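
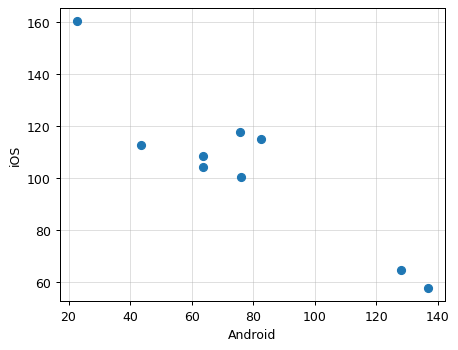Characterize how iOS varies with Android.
negative, strong

Points are negatively correlated; strong (|r| ≈ 0.9).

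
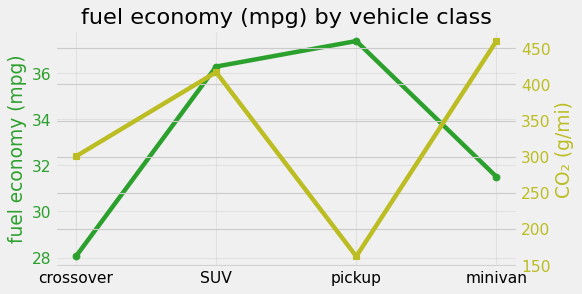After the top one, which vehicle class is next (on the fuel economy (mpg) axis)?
SUV

Top 3 (on the fuel economy (mpg) axis): pickup ≈ 37, SUV ≈ 36, minivan ≈ 32.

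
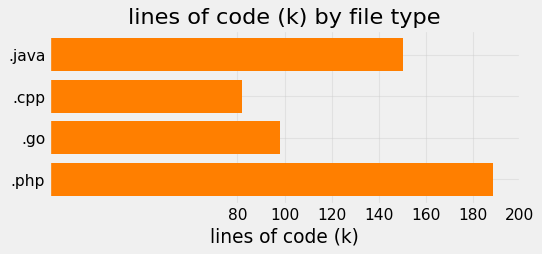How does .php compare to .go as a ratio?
≈ 1.8×

.php ≈ 180, .go ≈ 100; 180/100 ≈ 1.8.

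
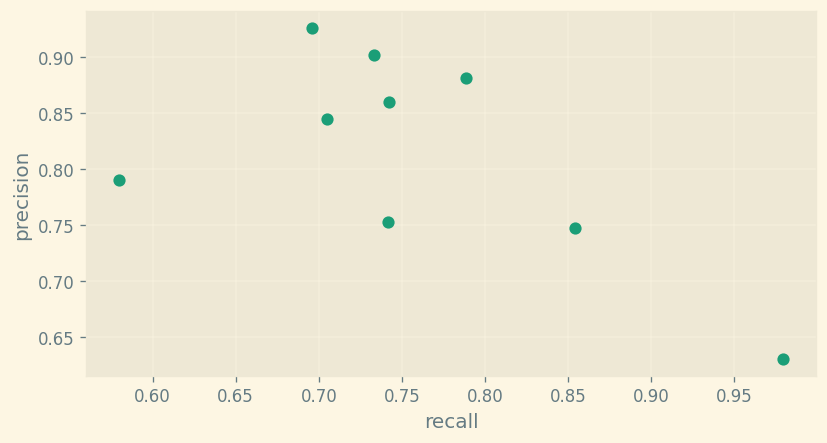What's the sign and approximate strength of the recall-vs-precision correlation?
Points are negatively correlated; moderate (|r| ≈ 0.6).

negative, moderate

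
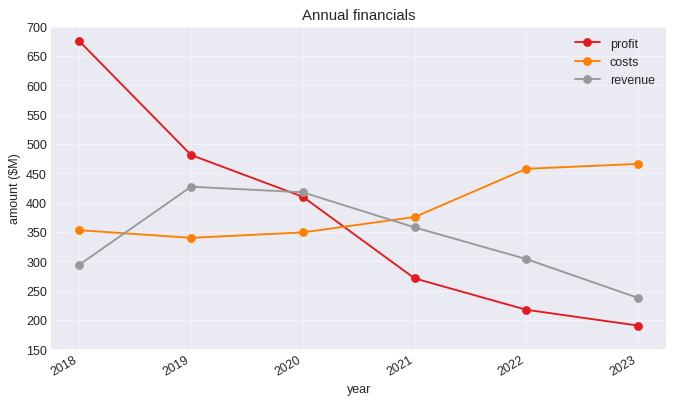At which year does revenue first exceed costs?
2018: revenue ≈ 300 vs costs ≈ 350 (not yet); 2019: revenue ≈ 450 vs costs ≈ 350 (first crossover).

2019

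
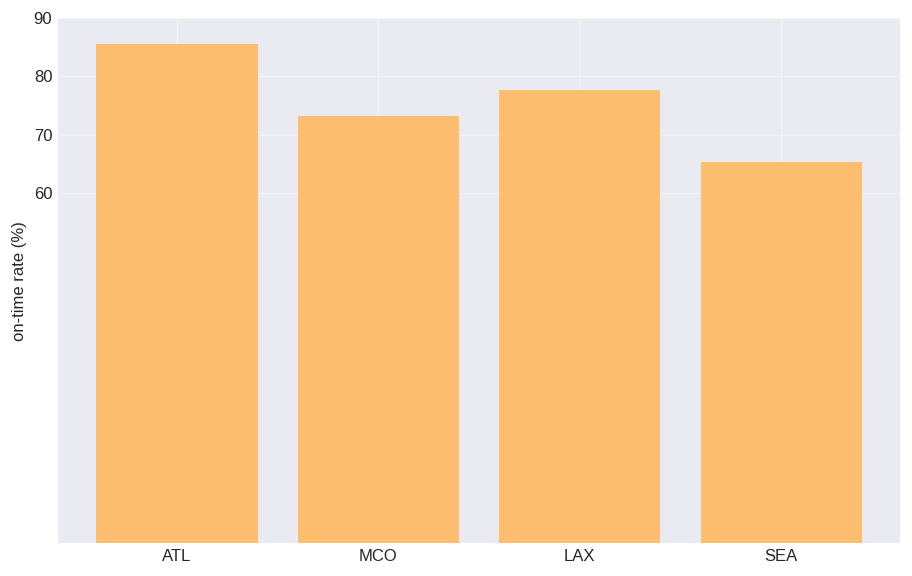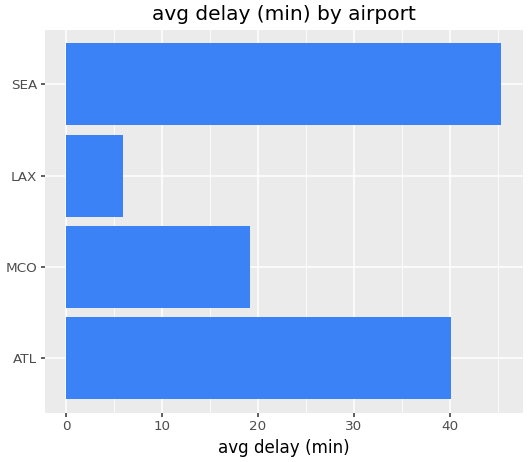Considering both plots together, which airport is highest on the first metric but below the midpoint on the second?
Chart 2 median avg delay (min) ≈ 30; below-median airports: MCO, LAX. Among those, LAX has the highest on-time rate (%) (≈ 80).

LAX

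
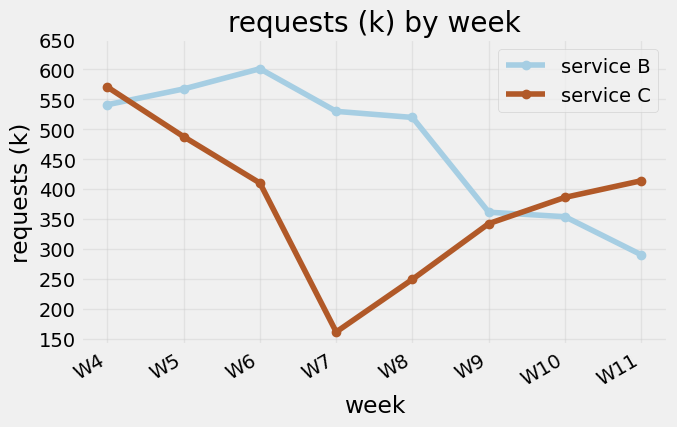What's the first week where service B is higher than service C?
W4: service B ≈ 550 vs service C ≈ 550 (not yet); W5: service B ≈ 550 vs service C ≈ 500 (first crossover).

W5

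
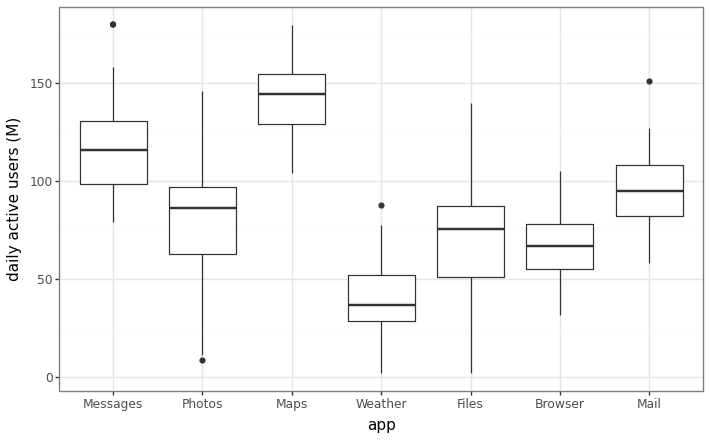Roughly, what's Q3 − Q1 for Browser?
Q3 ≈ 80, Q1 ≈ 60; IQR ≈ 20.

≈ 20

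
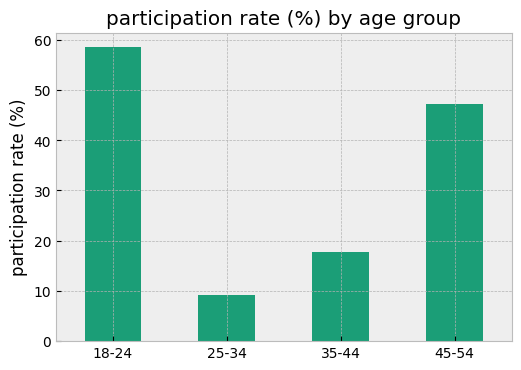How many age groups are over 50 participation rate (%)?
Above 50: 18-24.

1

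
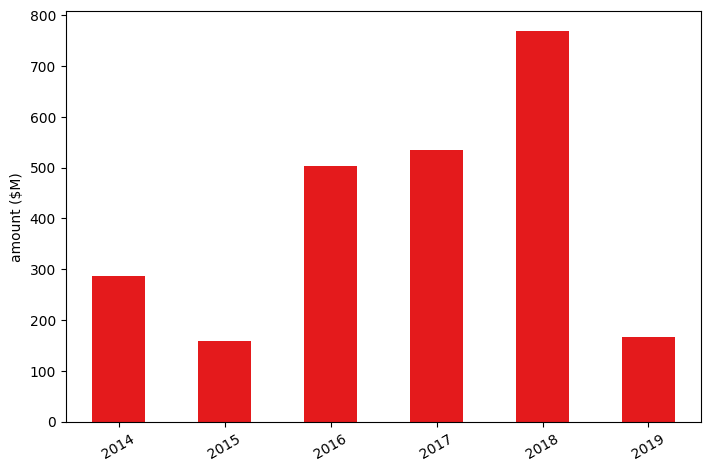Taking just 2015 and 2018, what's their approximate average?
(200 + 800) / 2 ≈ 500.

≈ 500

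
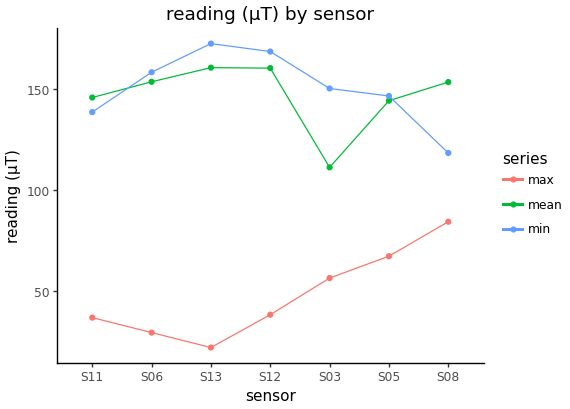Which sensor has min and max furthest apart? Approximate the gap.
S13: min ≈ 180, max ≈ 20 → gap ≈ 160. Next-largest (S12) is only ≈ 120.

S13, ≈ 160 µT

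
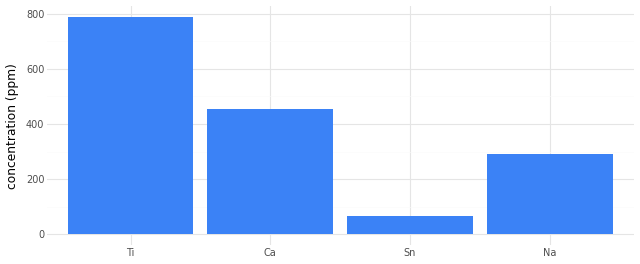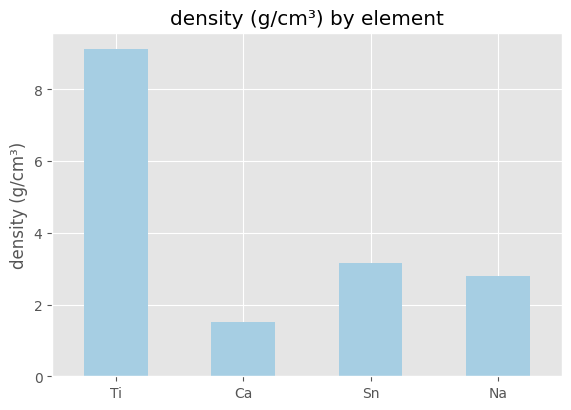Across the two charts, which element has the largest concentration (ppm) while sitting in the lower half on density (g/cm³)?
Ca

Chart 2 median density (g/cm³) ≈ 3; below-median elements: Ca, Na. Among those, Ca has the highest concentration (ppm) (≈ 500).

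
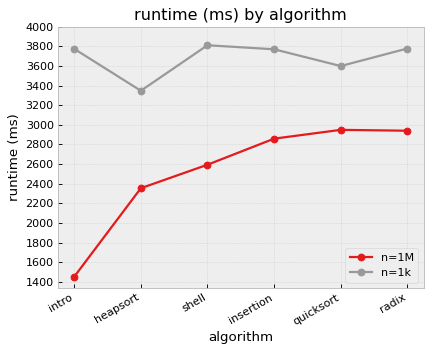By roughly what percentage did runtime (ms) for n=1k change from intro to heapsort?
intro ≈ 3800, heapsort ≈ 3400; (3400 − 3800) / 3800 ≈ -10.5%.

≈ -10.5%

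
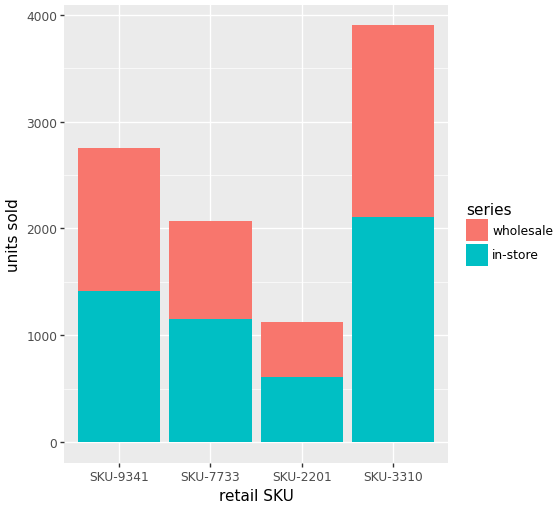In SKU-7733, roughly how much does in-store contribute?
in-store top ≈ 1000, bottom ≈ 0; segment ≈ 1000.

≈ 1000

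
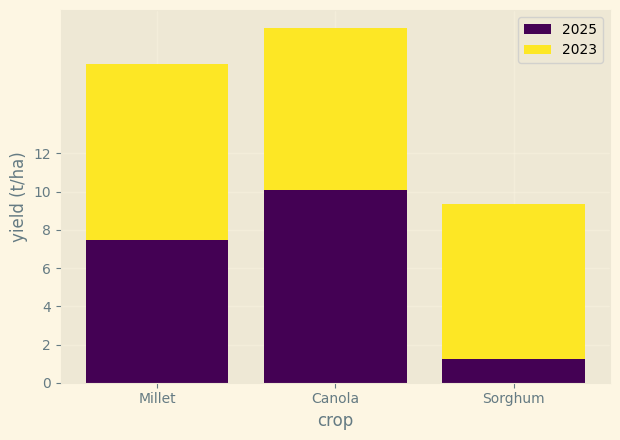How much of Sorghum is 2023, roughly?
≈ 8

2023 top ≈ 10, bottom ≈ 2; segment ≈ 8.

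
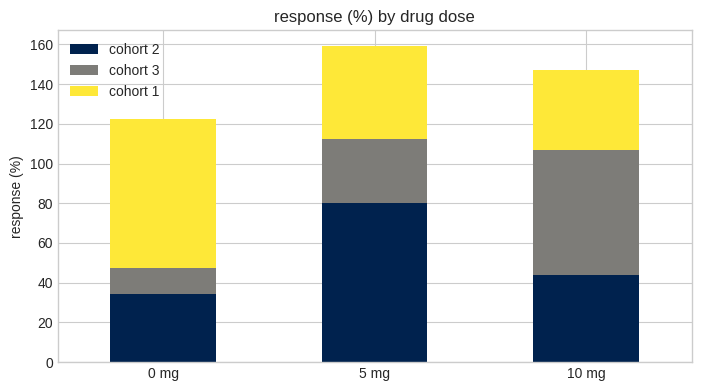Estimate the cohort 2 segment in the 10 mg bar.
cohort 2 top ≈ 40, bottom ≈ 0; segment ≈ 40.

≈ 40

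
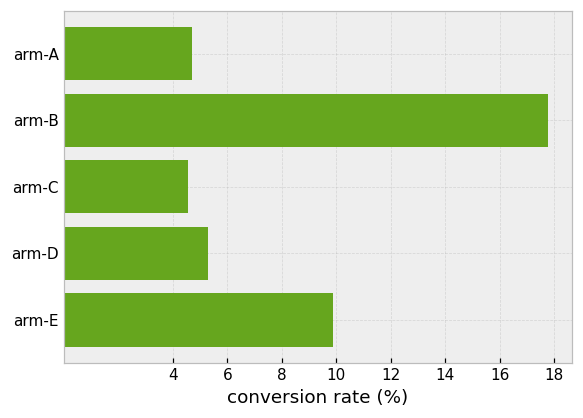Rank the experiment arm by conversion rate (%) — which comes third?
arm-D

Top 4: arm-B ≈ 18, arm-E ≈ 10, arm-D ≈ 6, arm-A ≈ 4.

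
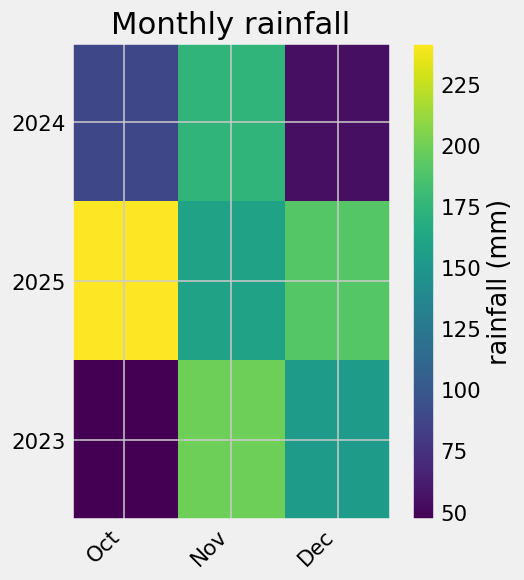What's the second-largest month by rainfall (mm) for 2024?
Oct

Top 3 for 2024: Nov ≈ 180, Oct ≈ 80, Dec ≈ 60.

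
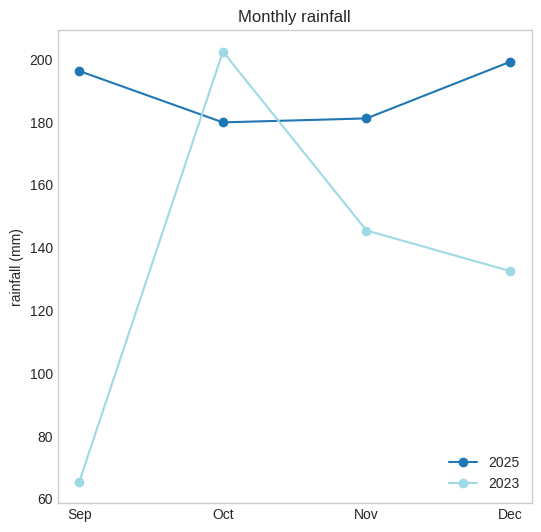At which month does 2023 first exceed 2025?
Sep: 2023 ≈ 60 vs 2025 ≈ 200 (not yet); Oct: 2023 ≈ 200 vs 2025 ≈ 180 (first crossover).

Oct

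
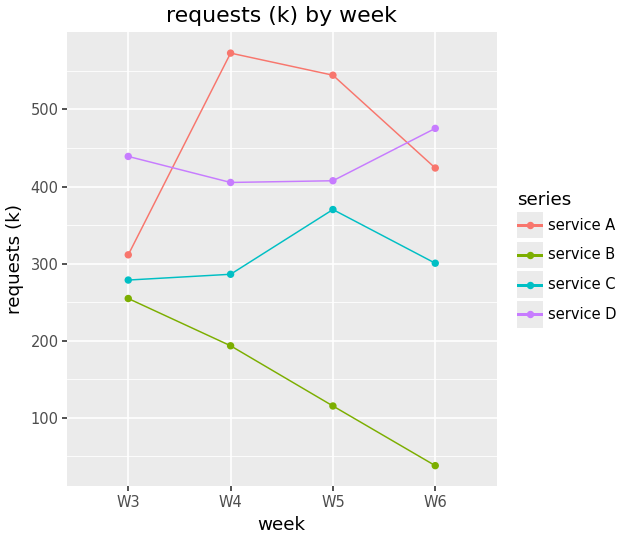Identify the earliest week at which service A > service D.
W4

W3: service A ≈ 300 vs service D ≈ 450 (not yet); W4: service A ≈ 550 vs service D ≈ 400 (first crossover).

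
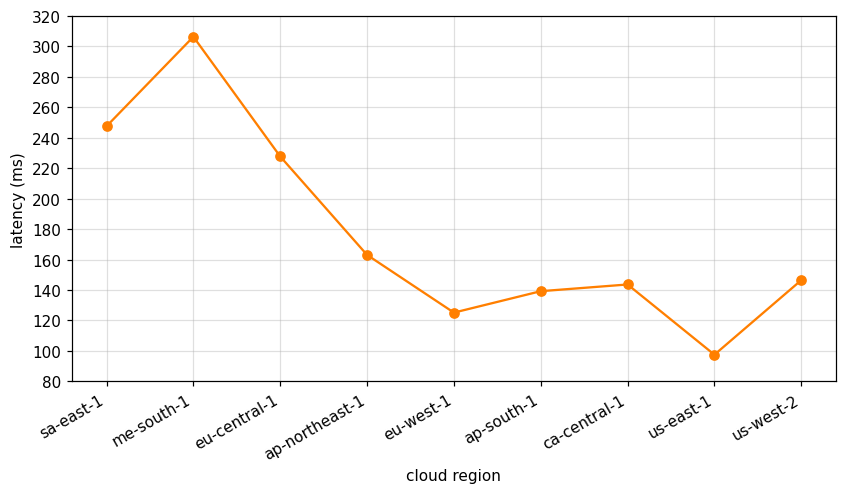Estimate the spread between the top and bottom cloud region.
Max me-south-1 ≈ 300, min us-east-1 ≈ 100; range ≈ 200.

≈ 200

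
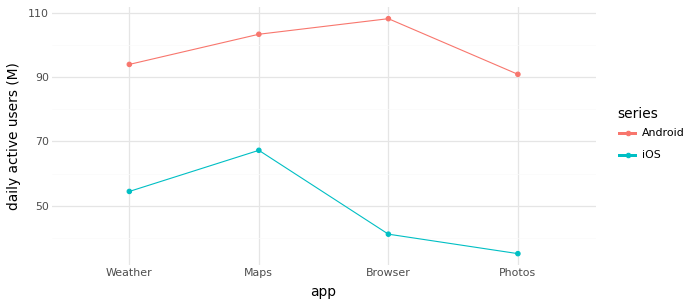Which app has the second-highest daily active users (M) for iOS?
Weather

Top 3 for iOS: Maps ≈ 70, Weather ≈ 50, Browser ≈ 40.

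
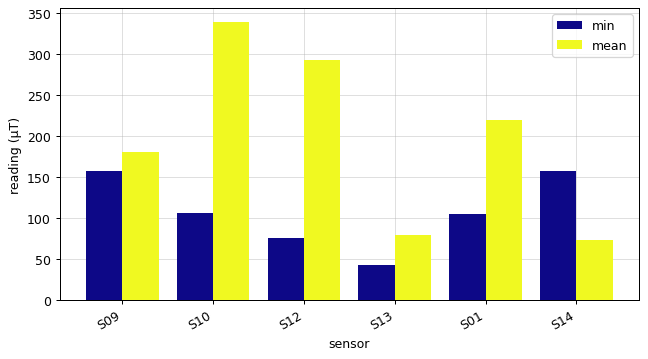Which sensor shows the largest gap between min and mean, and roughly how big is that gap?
S10, ≈ 250 µT

S10: min ≈ 100, mean ≈ 350 → gap ≈ 250. Next-largest (S12) is only ≈ 200.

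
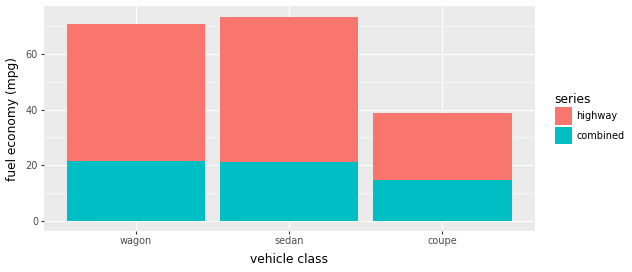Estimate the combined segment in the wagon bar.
combined top ≈ 20, bottom ≈ 0; segment ≈ 20.

≈ 20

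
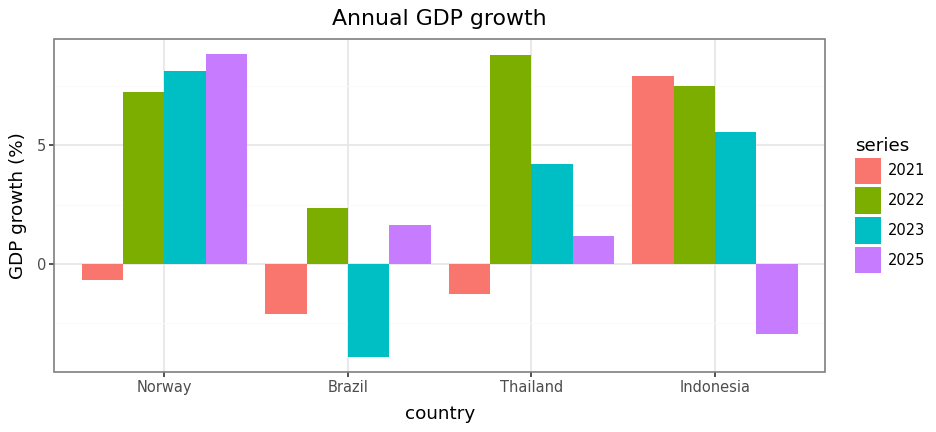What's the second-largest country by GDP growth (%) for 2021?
Norway

Top 3 for 2021: Indonesia ≈ 8, Norway ≈ 0, Thailand ≈ -2.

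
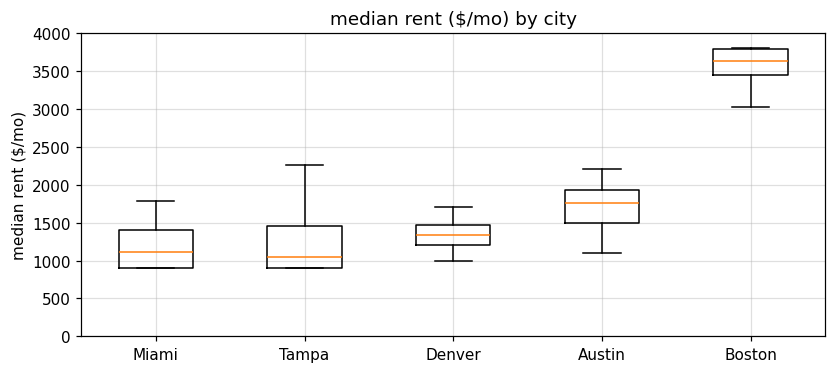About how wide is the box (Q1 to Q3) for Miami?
Q3 ≈ 1500, Q1 ≈ 1000; IQR ≈ 500.

≈ 500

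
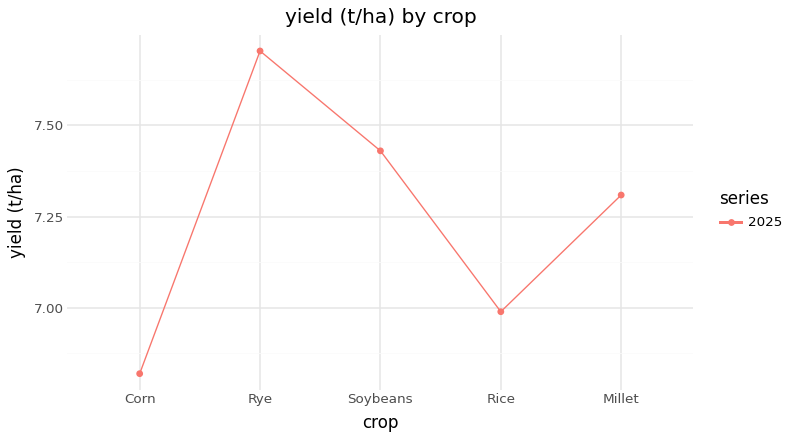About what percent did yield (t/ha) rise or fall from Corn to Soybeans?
≈ +8.8%

Corn ≈ 6.8, Soybeans ≈ 7.4; (7.4 − 6.8) / 6.8 ≈ +8.8%.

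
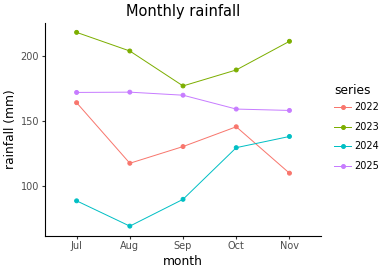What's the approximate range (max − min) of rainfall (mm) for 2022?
≈ 40

Max Jul ≈ 160, min Nov ≈ 120; range ≈ 40.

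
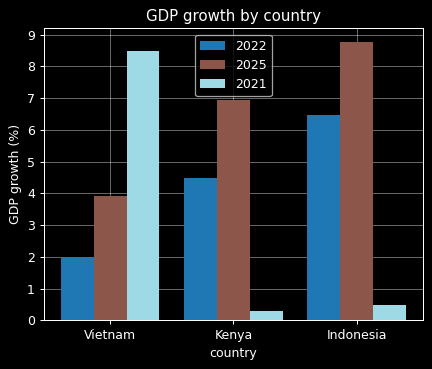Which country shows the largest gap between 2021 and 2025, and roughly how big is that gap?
Indonesia: 2021 ≈ 0, 2025 ≈ 9 → gap ≈ 9. Next-largest (Kenya) is only ≈ 7.

Indonesia, ≈ 9 %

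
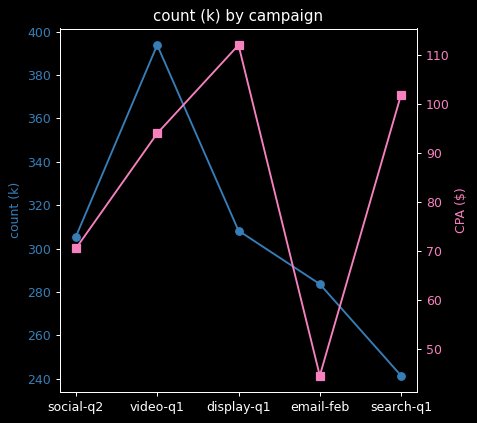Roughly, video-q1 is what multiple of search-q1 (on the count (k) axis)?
≈ 1.67×

video-q1 ≈ 400, search-q1 ≈ 240; 400/240 ≈ 1.67.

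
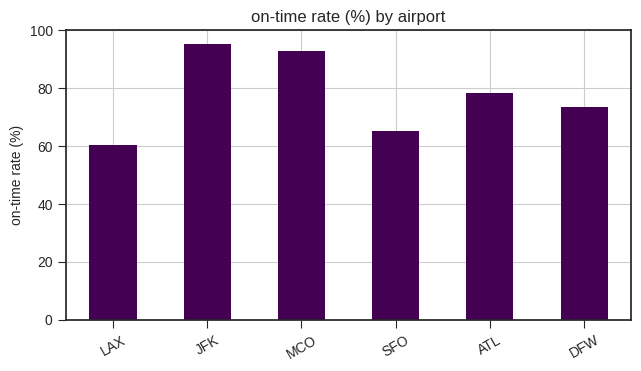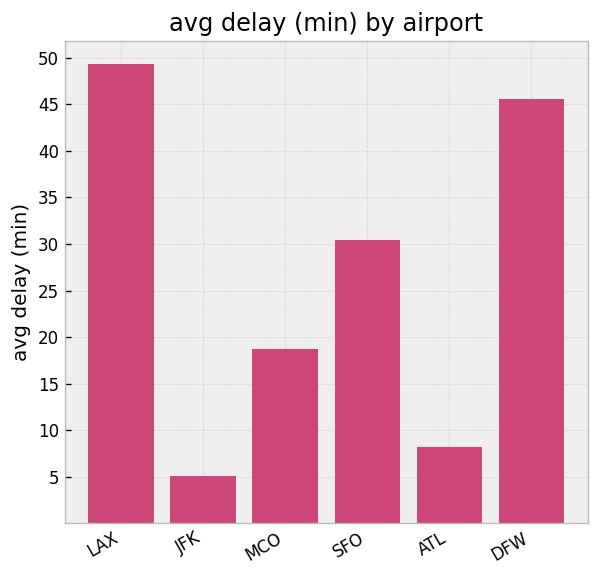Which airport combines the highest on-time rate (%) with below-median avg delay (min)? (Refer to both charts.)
Chart 2 median avg delay (min) ≈ 25; below-median airports: JFK, MCO, ATL. Among those, JFK has the highest on-time rate (%) (≈ 100).

JFK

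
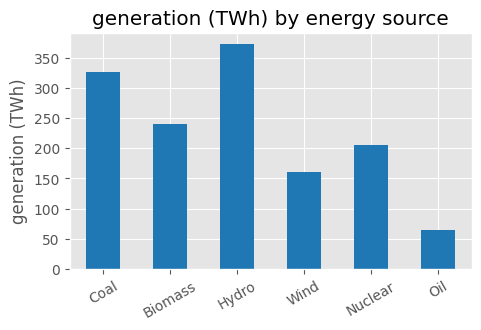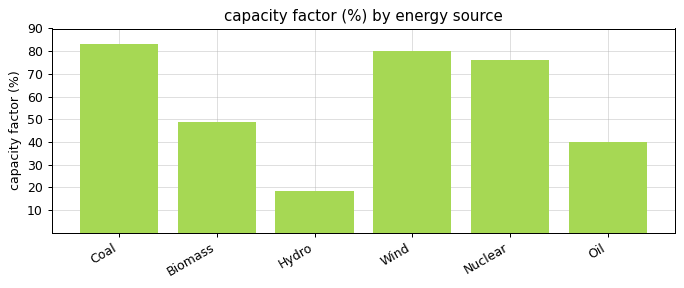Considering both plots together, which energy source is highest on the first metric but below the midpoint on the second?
Hydro

Chart 2 median capacity factor (%) ≈ 60; below-median energy sources: Biomass, Hydro, Oil. Among those, Hydro has the highest generation (TWh) (≈ 350).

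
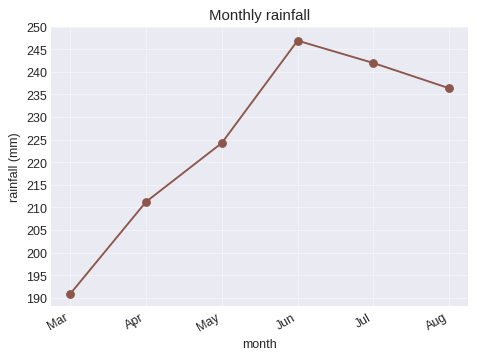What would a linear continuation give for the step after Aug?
≈ 230

Last three: 245, 240, 235 → slope ≈ -5/step → next ≈ 230.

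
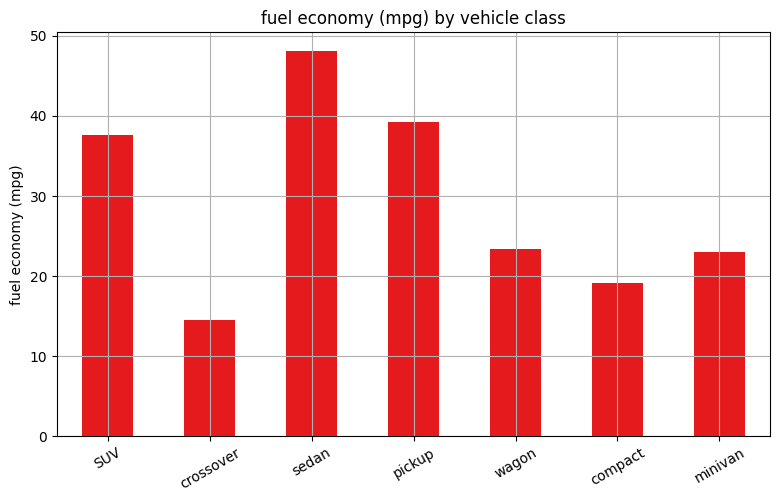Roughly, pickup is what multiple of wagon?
≈ 1.6×

pickup ≈ 40, wagon ≈ 25; 40/25 ≈ 1.6.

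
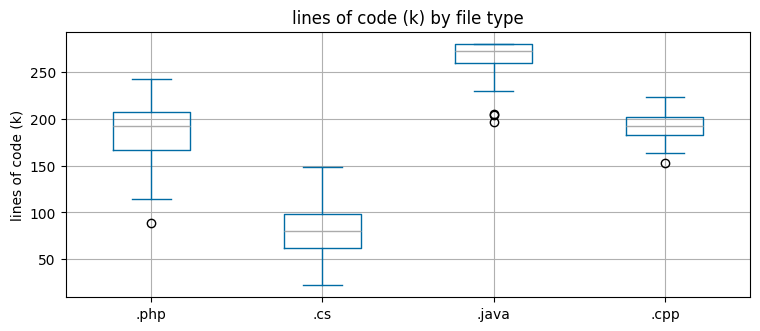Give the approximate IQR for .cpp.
≈ 20

Q3 ≈ 200, Q1 ≈ 180; IQR ≈ 20.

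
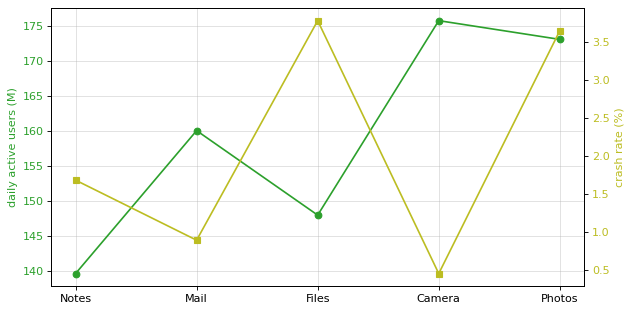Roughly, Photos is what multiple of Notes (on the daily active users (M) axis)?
Photos ≈ 175, Notes ≈ 140; 175/140 ≈ 1.25.

≈ 1.25×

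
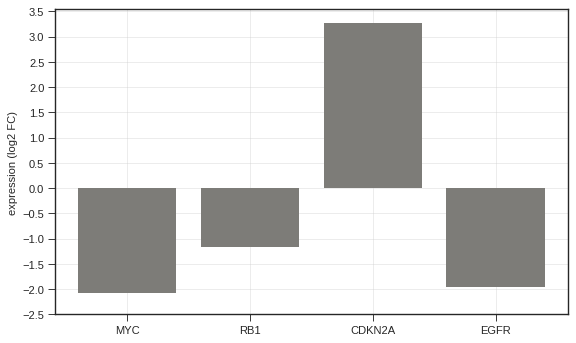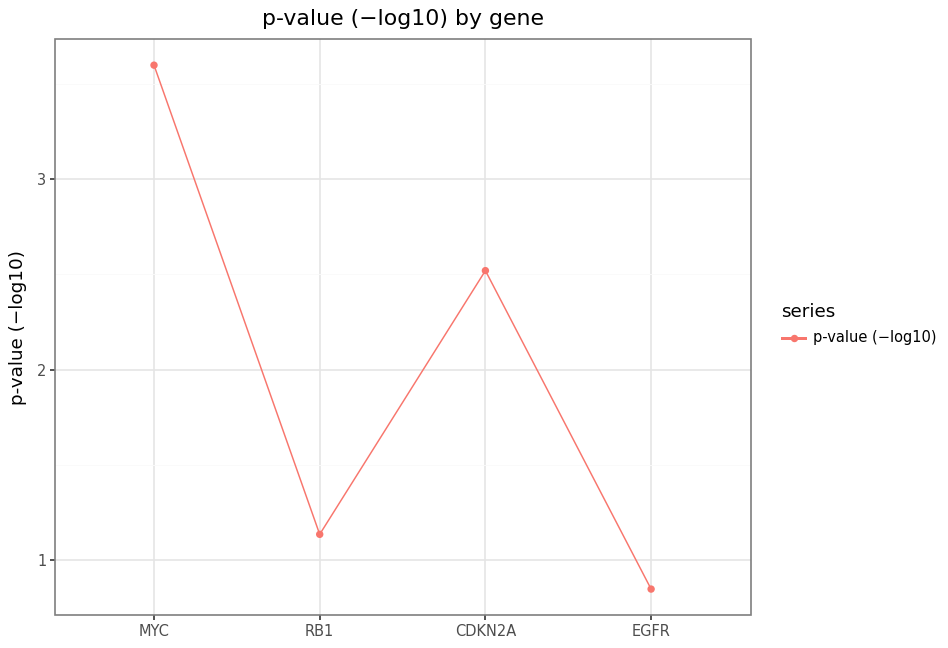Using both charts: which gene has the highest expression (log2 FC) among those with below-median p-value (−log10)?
Chart 2 median p-value (−log10) ≈ 2; below-median genes: RB1, EGFR. Among those, RB1 has the highest expression (log2 FC) (≈ -1).

RB1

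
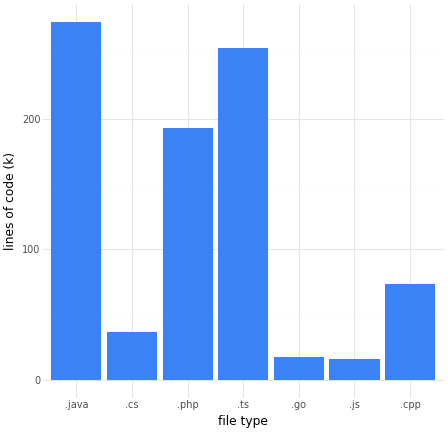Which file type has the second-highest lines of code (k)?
Top 3: .java ≈ 275, .ts ≈ 250, .php ≈ 200.

.ts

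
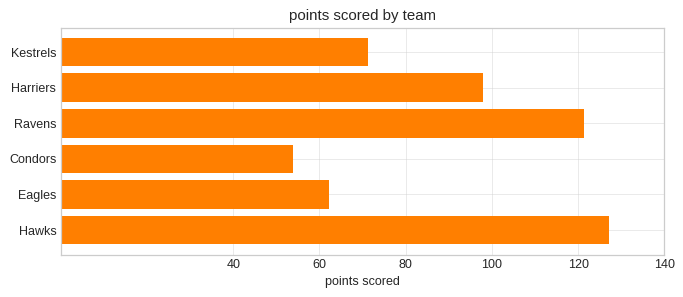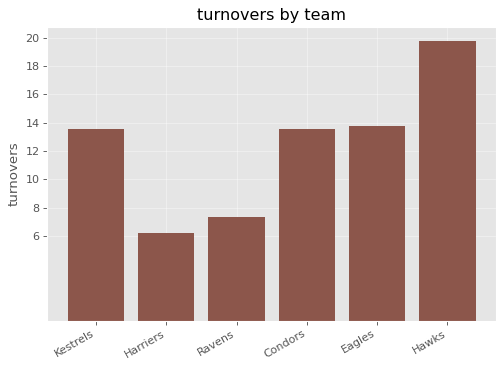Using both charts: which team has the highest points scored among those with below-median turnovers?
Chart 2 median turnovers ≈ 14; below-median teams: Kestrels, Harriers, Ravens. Among those, Ravens has the highest points scored (≈ 120).

Ravens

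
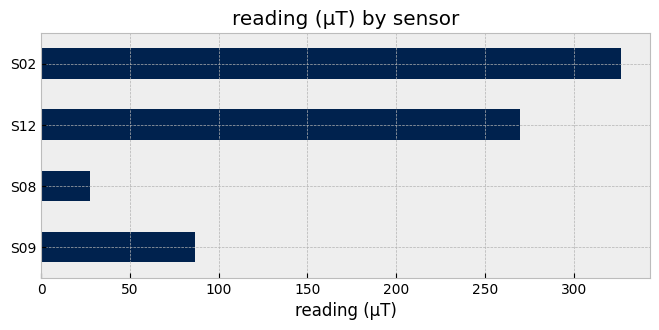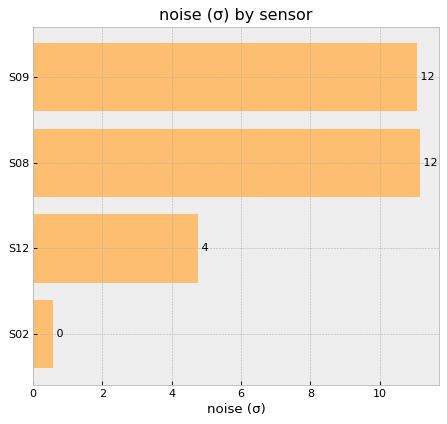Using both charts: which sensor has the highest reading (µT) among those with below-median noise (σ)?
Chart 2 median noise (σ) ≈ 8; below-median sensors: S12, S02. Among those, S02 has the highest reading (µT) (≈ 350).

S02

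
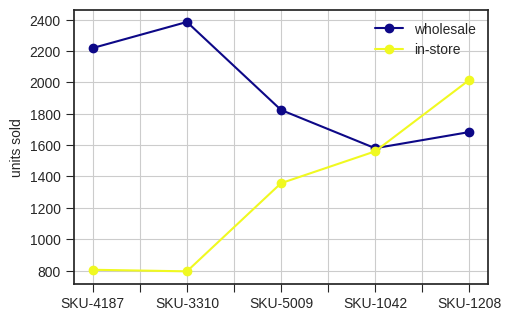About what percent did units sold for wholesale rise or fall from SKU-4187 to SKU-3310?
≈ +9.1%

SKU-4187 ≈ 2200, SKU-3310 ≈ 2400; (2400 − 2200) / 2200 ≈ +9.1%.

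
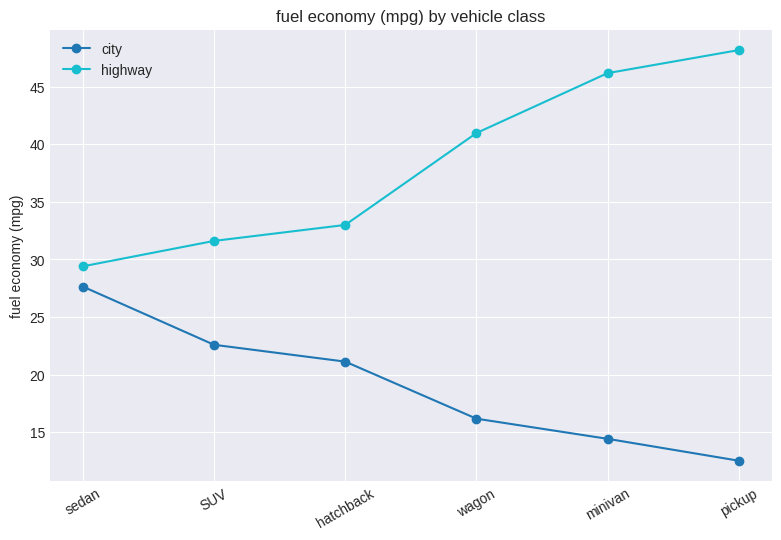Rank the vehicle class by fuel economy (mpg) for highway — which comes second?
Top 3 for highway: pickup ≈ 50, minivan ≈ 45, wagon ≈ 40.

minivan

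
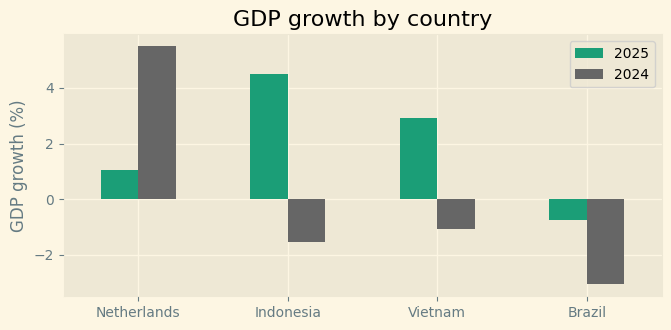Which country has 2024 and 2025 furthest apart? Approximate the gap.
Indonesia: 2024 ≈ -2, 2025 ≈ 5 → gap ≈ 7. Next-largest (Netherlands) is only ≈ 4.

Indonesia, ≈ 7 %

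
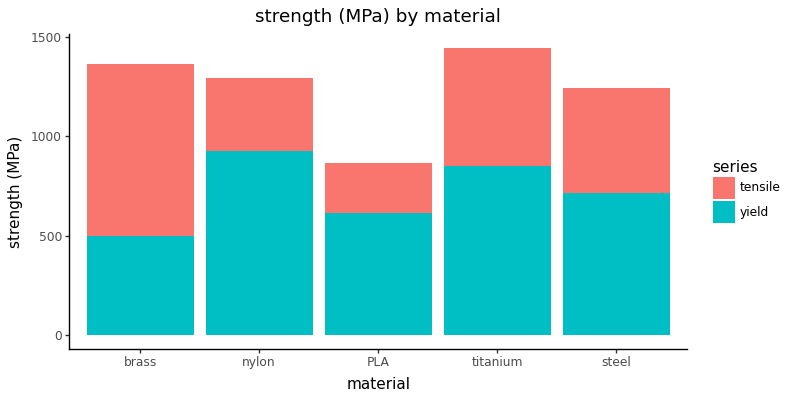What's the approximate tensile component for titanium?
≈ 600

tensile top ≈ 1400, bottom ≈ 800; segment ≈ 600.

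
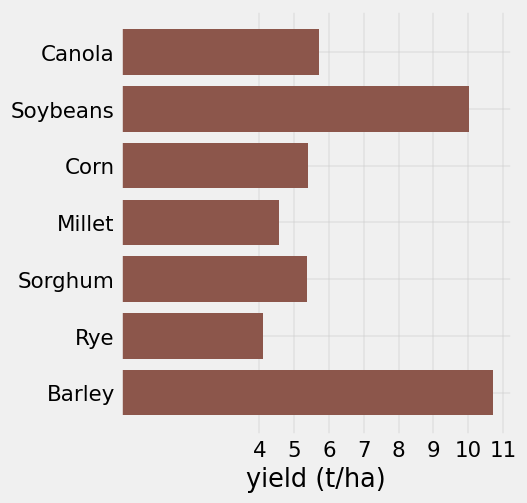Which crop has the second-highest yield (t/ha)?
Top 3: Barley ≈ 11, Soybeans ≈ 10, Canola ≈ 6.

Soybeans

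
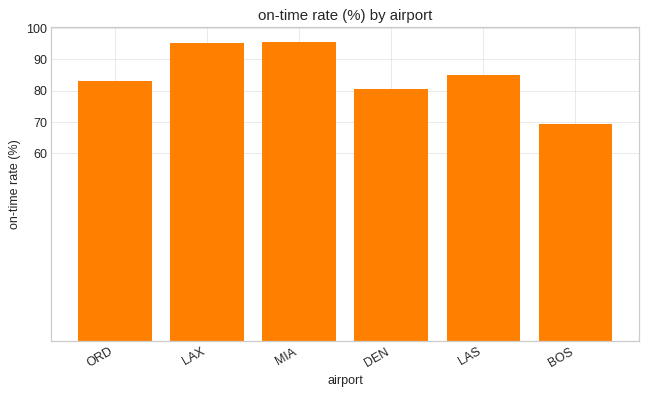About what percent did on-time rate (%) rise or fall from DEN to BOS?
≈ -12.5%

DEN ≈ 80, BOS ≈ 70; (70 − 80) / 80 ≈ -12.5%.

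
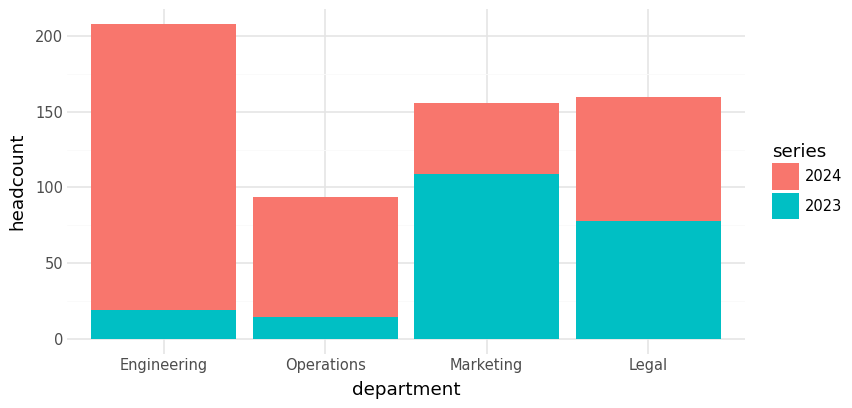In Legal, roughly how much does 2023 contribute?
2023 top ≈ 80, bottom ≈ 0; segment ≈ 80.

≈ 80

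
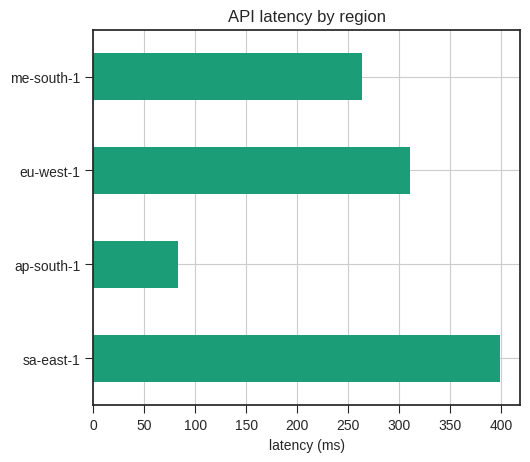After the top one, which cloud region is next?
eu-west-1

Top 3: sa-east-1 ≈ 400, eu-west-1 ≈ 300, me-south-1 ≈ 250.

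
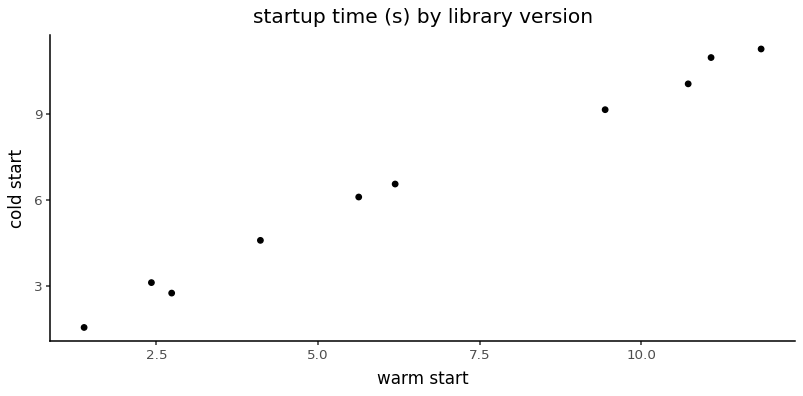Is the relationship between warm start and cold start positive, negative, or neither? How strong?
positive, strong

Points are positively correlated; strong (|r| ≈ 1.0).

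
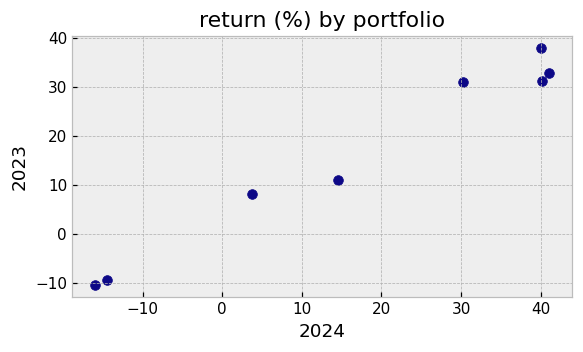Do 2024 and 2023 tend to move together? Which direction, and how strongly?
positive, strong

Points are positively correlated; strong (|r| ≈ 1.0).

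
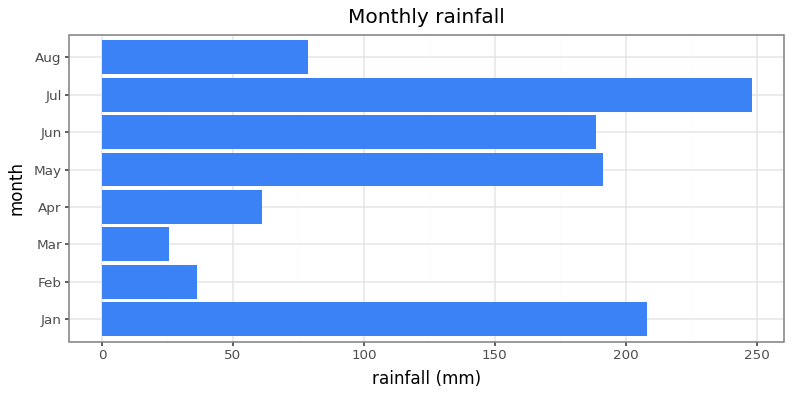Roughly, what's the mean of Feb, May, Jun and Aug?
(25 + 200 + 200 + 75) / 4 ≈ 125.

≈ 125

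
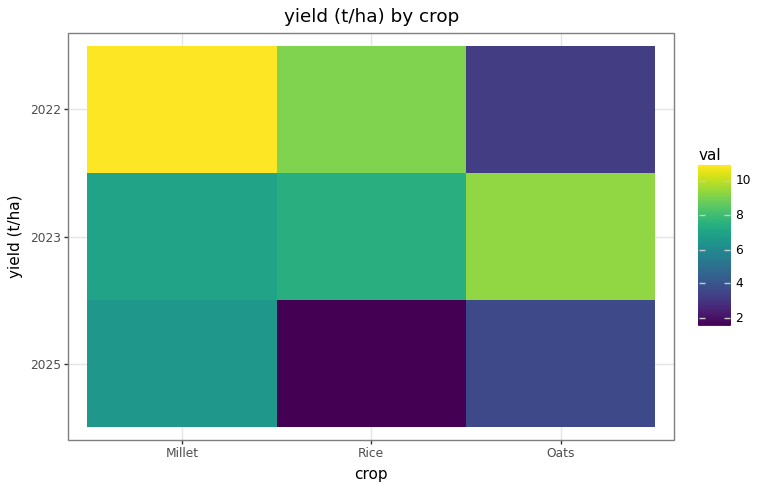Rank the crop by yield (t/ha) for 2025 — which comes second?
Top 3 for 2025: Millet ≈ 7, Oats ≈ 4, Rice ≈ 2.

Oats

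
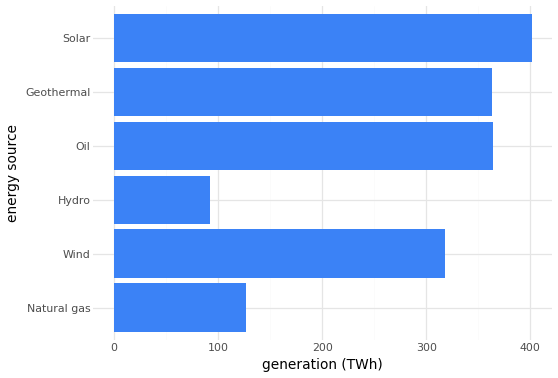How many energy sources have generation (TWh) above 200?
4

Above 200: Wind, Oil, Geothermal, Solar.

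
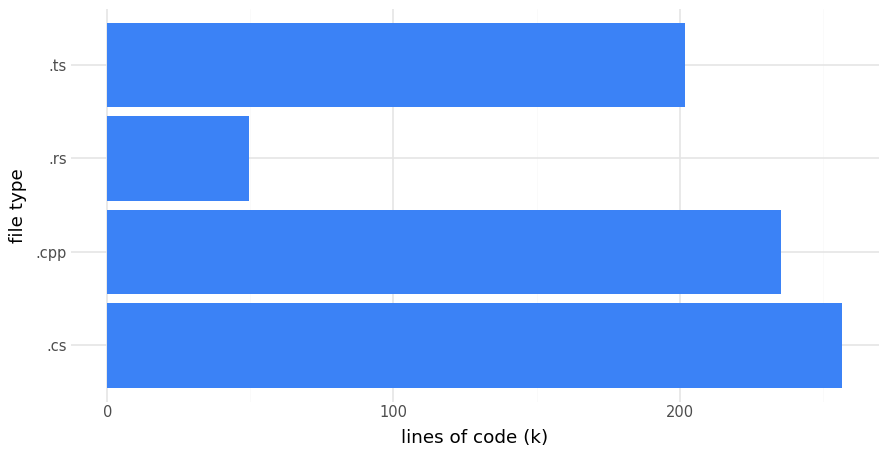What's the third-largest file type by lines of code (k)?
.ts

Top 4: .cs ≈ 250, .cpp ≈ 225, .ts ≈ 200, .rs ≈ 50.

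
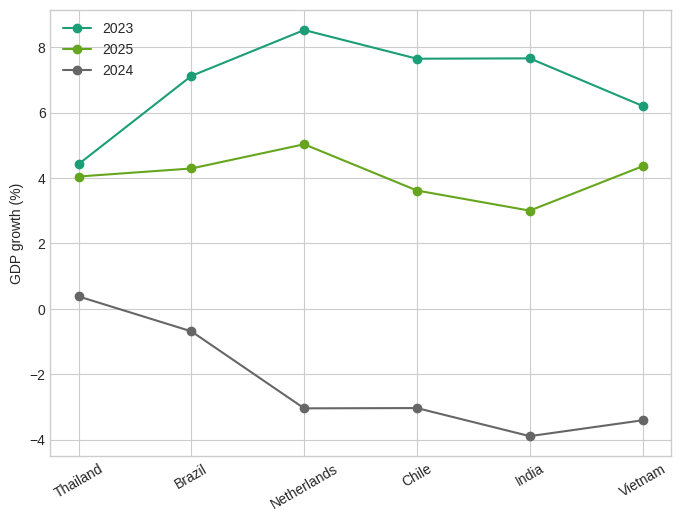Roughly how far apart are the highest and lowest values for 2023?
≈ 4

Max Netherlands ≈ 8, min Thailand ≈ 4; range ≈ 4.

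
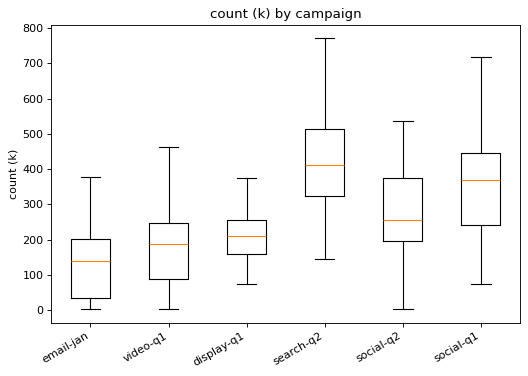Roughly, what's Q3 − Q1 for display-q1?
Q3 ≈ 250, Q1 ≈ 150; IQR ≈ 100.

≈ 100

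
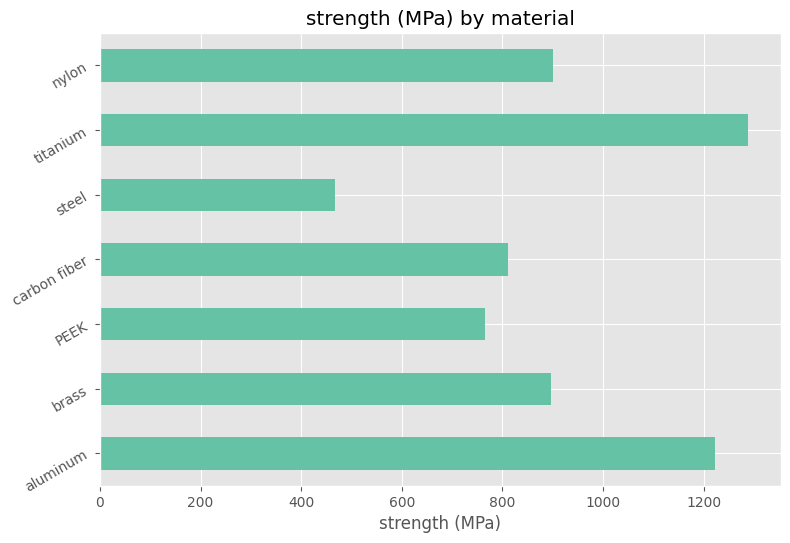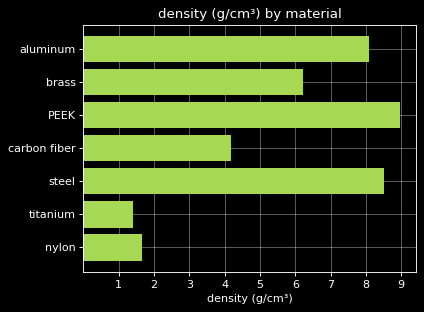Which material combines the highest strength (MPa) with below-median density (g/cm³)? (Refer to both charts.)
Chart 2 median density (g/cm³) ≈ 6; below-median materials: carbon fiber, titanium, nylon. Among those, titanium has the highest strength (MPa) (≈ 1200).

titanium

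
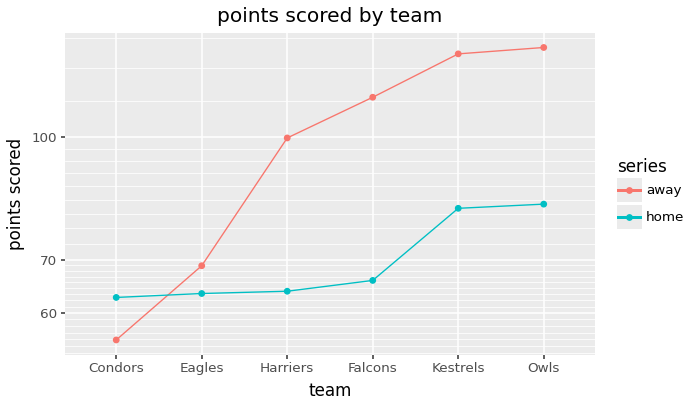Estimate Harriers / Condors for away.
Harriers ≈ 100, Condors ≈ 60; 100/60 ≈ 1.67.

≈ 1.67×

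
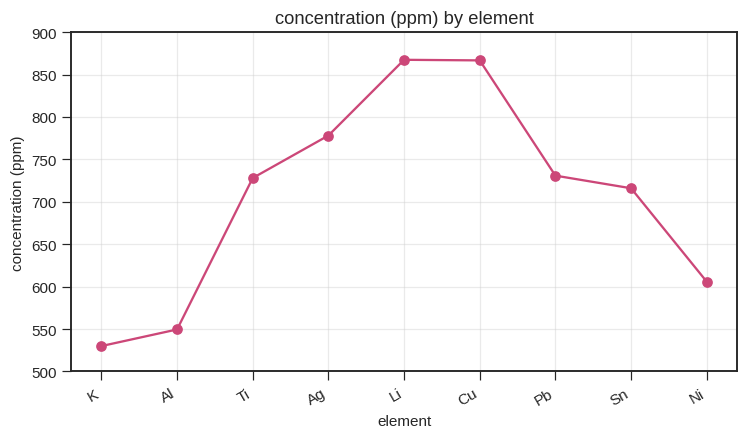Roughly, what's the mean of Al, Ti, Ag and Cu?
(550 + 750 + 800 + 850) / 4 ≈ 738.

≈ 738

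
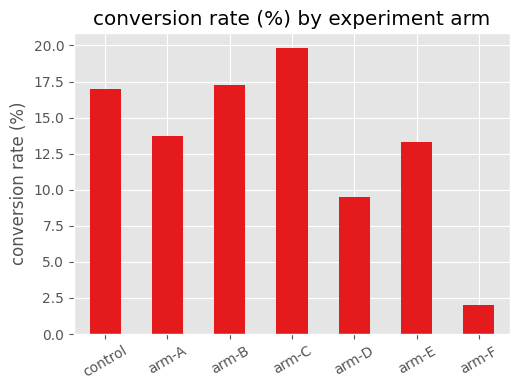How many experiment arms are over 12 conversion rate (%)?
Above 12: control, arm-A, arm-B, arm-C, arm-E.

5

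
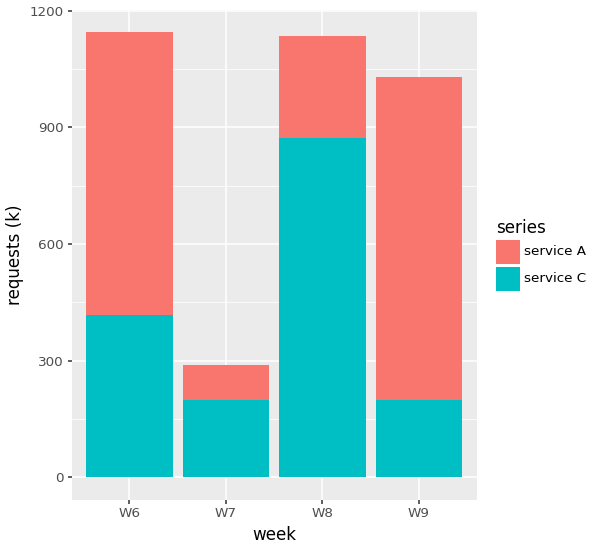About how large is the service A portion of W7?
service A top ≈ 300, bottom ≈ 200; segment ≈ 100.

≈ 100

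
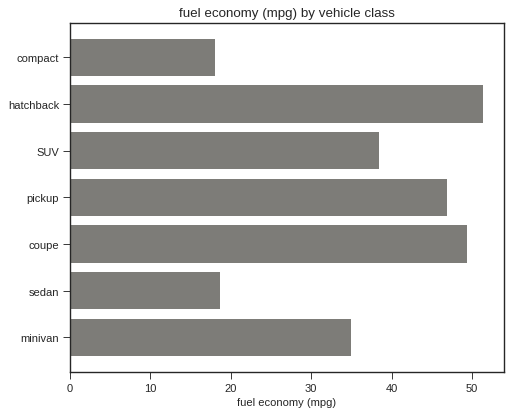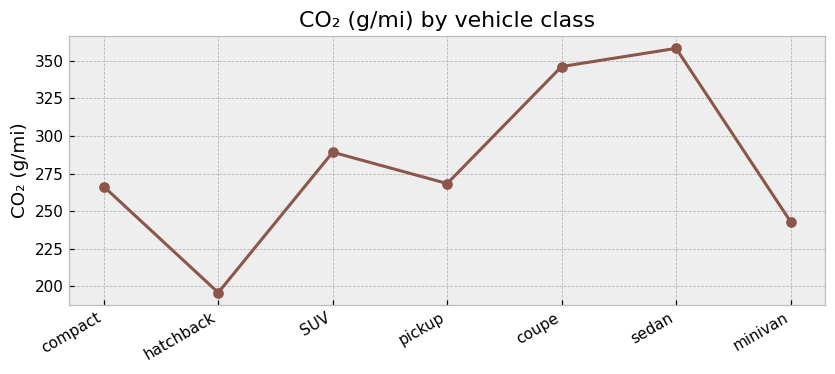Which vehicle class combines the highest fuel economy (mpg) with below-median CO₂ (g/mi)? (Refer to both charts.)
Chart 2 median CO₂ (g/mi) ≈ 250; below-median vehicle classes: compact, hatchback, minivan. Among those, hatchback has the highest fuel economy (mpg) (≈ 50).

hatchback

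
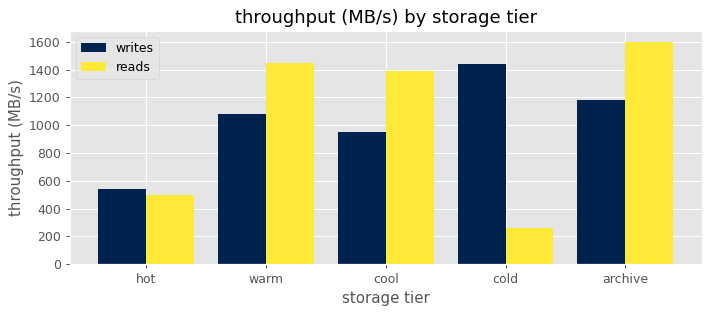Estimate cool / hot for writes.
cool ≈ 1000, hot ≈ 600; 1000/600 ≈ 1.67.

≈ 1.67×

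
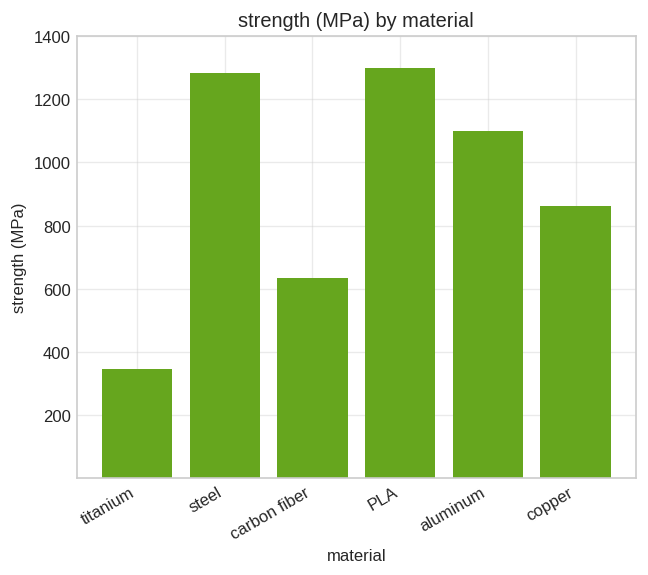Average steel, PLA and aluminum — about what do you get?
(1200 + 1200 + 1000) / 3 ≈ 1133.

≈ 1133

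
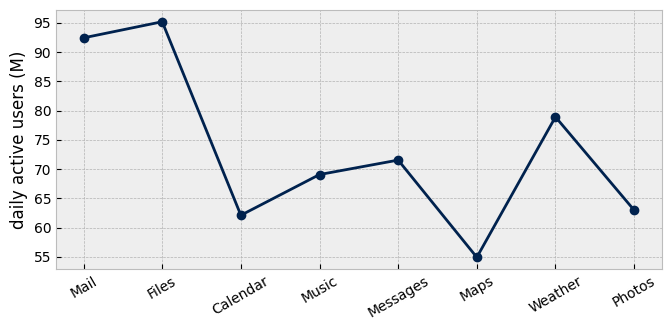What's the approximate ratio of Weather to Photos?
≈ 1.23×

Weather ≈ 80, Photos ≈ 65; 80/65 ≈ 1.23.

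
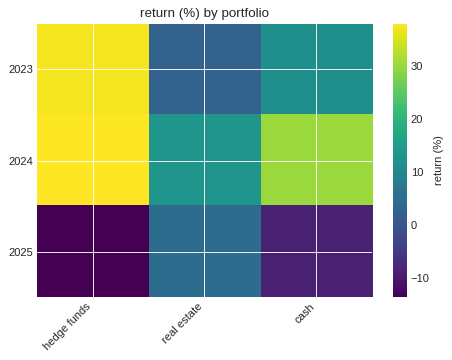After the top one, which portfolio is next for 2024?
cash

Top 3 for 2024: hedge funds ≈ 40, cash ≈ 30, real estate ≈ 15.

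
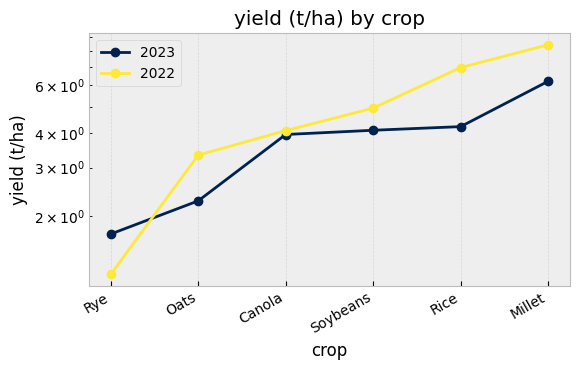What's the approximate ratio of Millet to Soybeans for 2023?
Millet ≈ 6, Soybeans ≈ 4; 6/4 ≈ 1.5.

≈ 1.5×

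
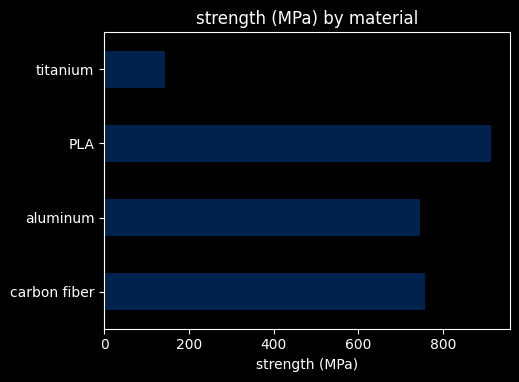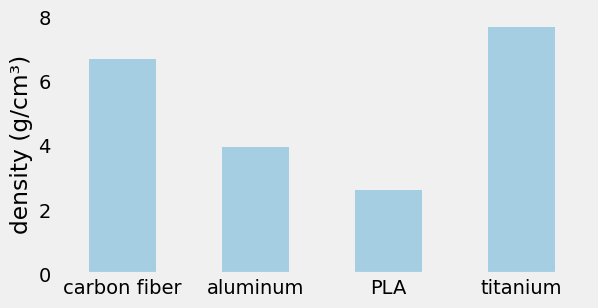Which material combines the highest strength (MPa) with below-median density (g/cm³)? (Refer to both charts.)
Chart 2 median density (g/cm³) ≈ 5; below-median materials: aluminum, PLA. Among those, PLA has the highest strength (MPa) (≈ 900).

PLA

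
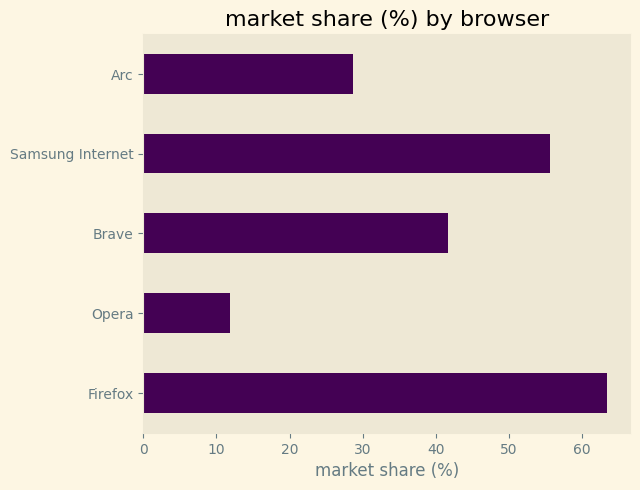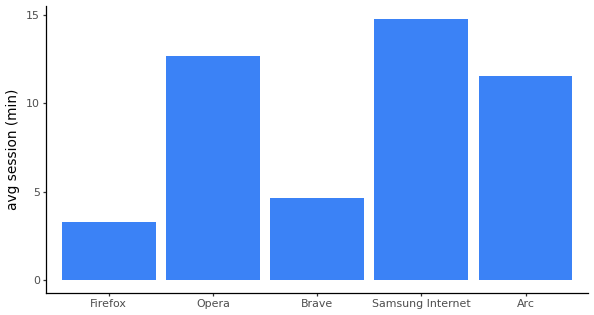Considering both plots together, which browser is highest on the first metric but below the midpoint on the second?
Firefox

Chart 2 median avg session (min) ≈ 12; below-median browsers: Firefox, Brave. Among those, Firefox has the highest market share (%) (≈ 60).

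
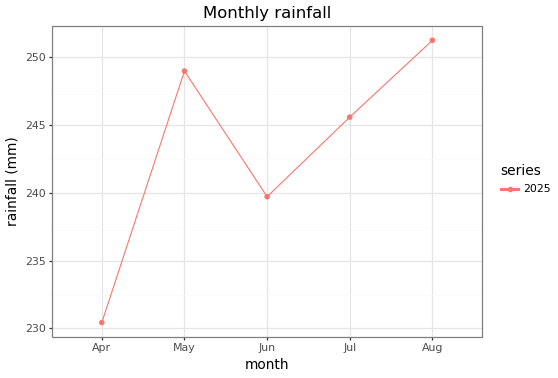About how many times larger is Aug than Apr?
≈ 1.1×

Aug ≈ 252, Apr ≈ 230; 252/230 ≈ 1.1.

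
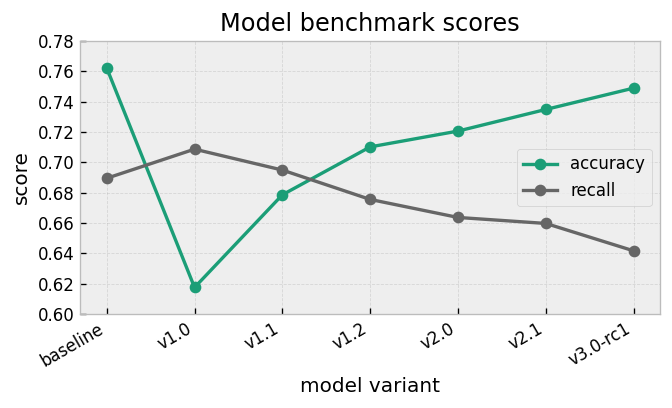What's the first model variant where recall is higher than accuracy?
baseline: recall ≈ 0.68 vs accuracy ≈ 0.76 (not yet); v1.0: recall ≈ 0.70 vs accuracy ≈ 0.62 (first crossover).

v1.0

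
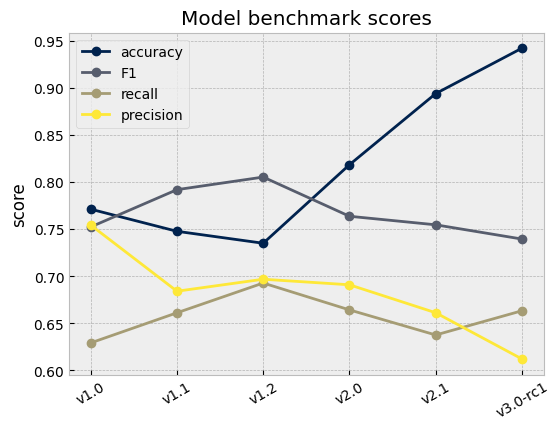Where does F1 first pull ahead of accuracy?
v1.0: F1 ≈ 0.75 vs accuracy ≈ 0.75 (not yet); v1.1: F1 ≈ 0.80 vs accuracy ≈ 0.75 (first crossover).

v1.1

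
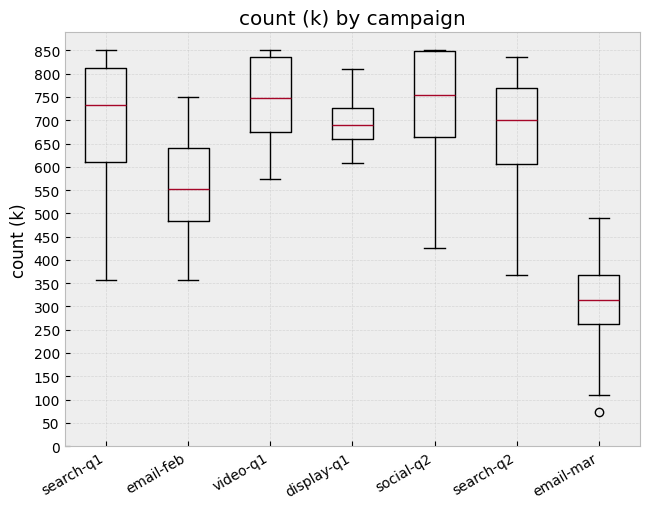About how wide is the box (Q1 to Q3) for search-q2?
Q3 ≈ 750, Q1 ≈ 600; IQR ≈ 150.

≈ 150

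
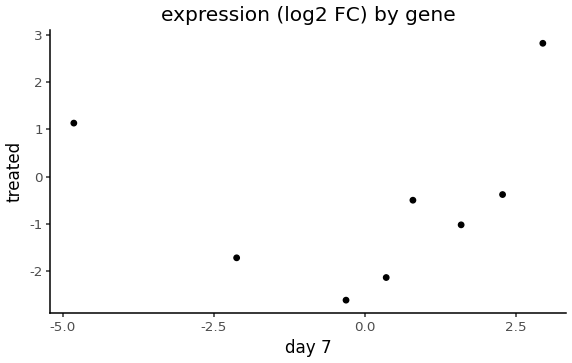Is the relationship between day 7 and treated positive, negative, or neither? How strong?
Points are roughly uncorrelated; weak (|r| ≈ 0.1).

no clear correlation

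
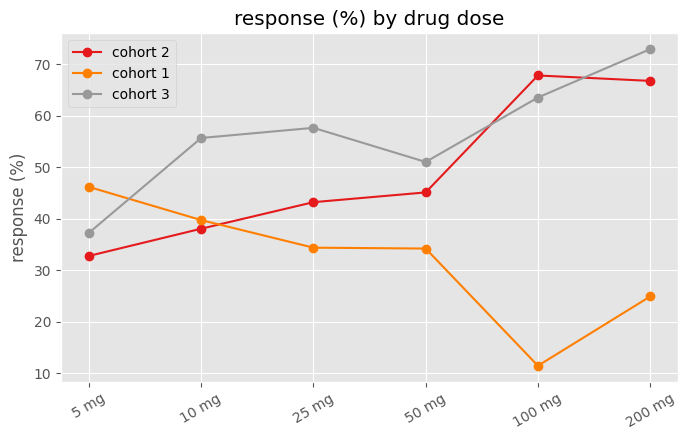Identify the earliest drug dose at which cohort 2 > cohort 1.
10 mg: cohort 2 ≈ 40 vs cohort 1 ≈ 40 (not yet); 25 mg: cohort 2 ≈ 40 vs cohort 1 ≈ 30 (first crossover).

25 mg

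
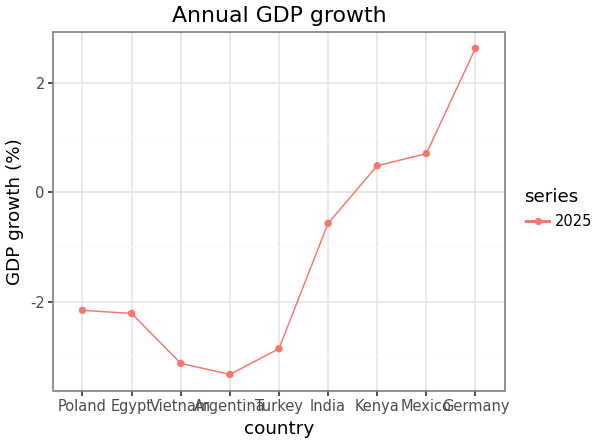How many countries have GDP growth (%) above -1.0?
Above -1.0: India, Kenya, Mexico, Germany.

4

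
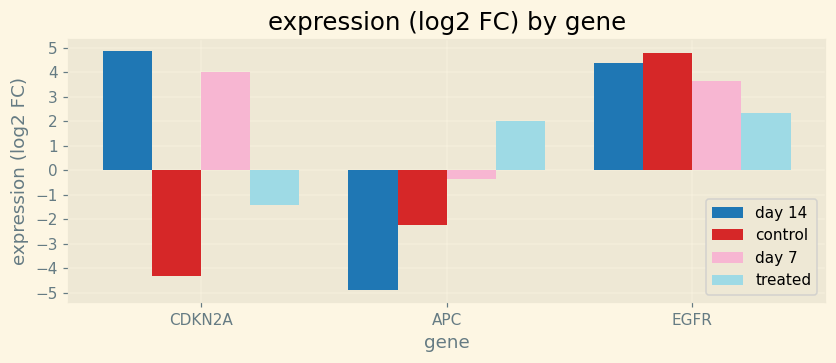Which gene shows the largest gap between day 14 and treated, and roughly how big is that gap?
APC, ≈ 7 log2 FC

APC: day 14 ≈ -5, treated ≈ 2 → gap ≈ 7. Next-largest (CDKN2A) is only ≈ 6.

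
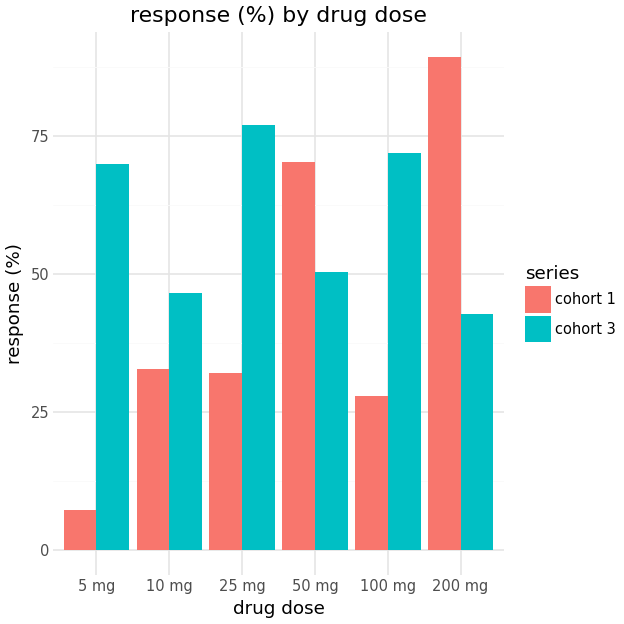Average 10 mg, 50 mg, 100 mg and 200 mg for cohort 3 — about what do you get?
(50 + 50 + 70 + 40) / 4 ≈ 52.

≈ 52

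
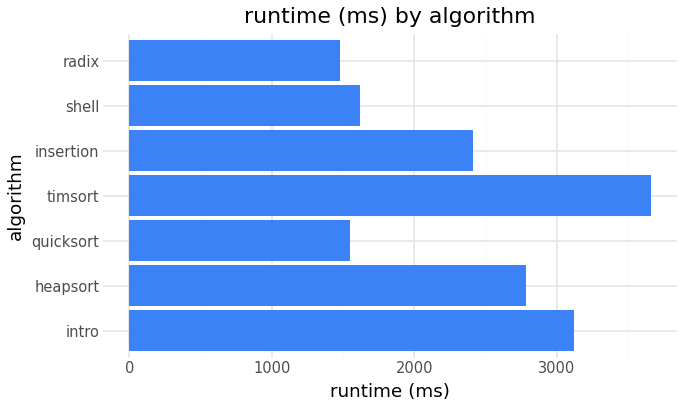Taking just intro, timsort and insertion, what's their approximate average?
(3000 + 3500 + 2500) / 3 ≈ 3000.

≈ 3000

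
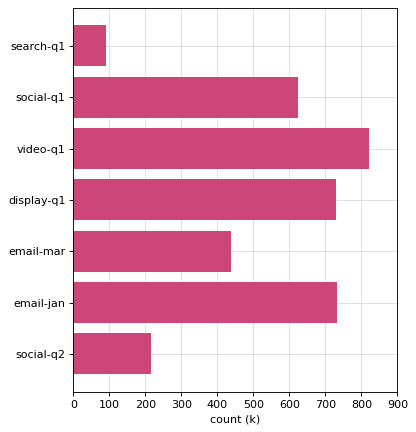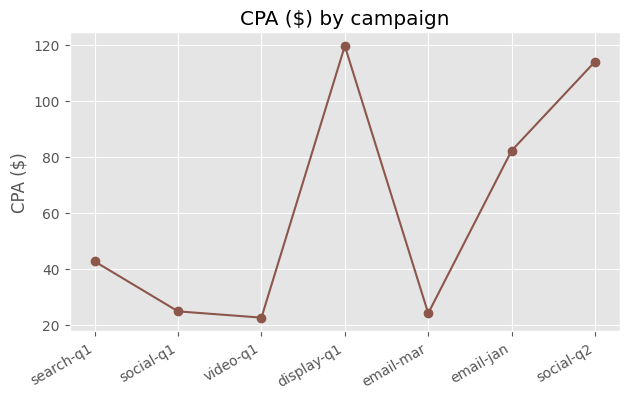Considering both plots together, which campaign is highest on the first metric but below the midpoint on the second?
Chart 2 median CPA ($) ≈ 40; below-median campaigns: social-q1, video-q1, email-mar. Among those, video-q1 has the highest count (k) (≈ 800).

video-q1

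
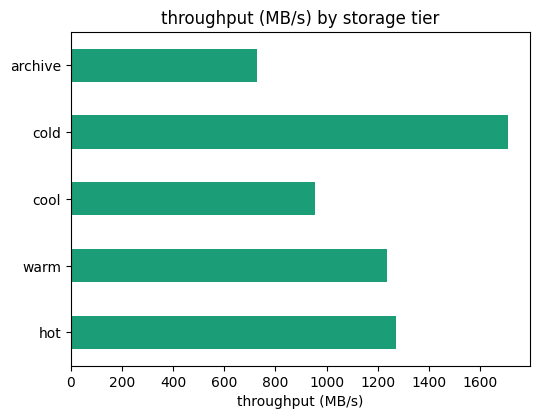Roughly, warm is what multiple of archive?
≈ 1.5×

warm ≈ 1200, archive ≈ 800; 1200/800 ≈ 1.5.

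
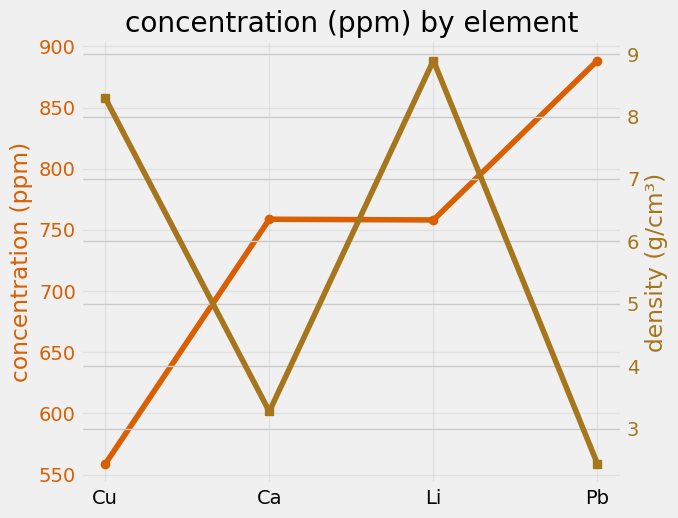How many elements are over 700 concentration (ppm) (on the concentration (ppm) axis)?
3

Above 700: Ca, Li, Pb.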